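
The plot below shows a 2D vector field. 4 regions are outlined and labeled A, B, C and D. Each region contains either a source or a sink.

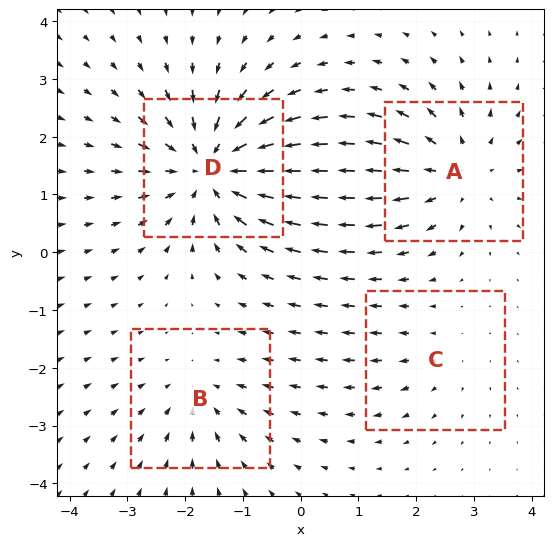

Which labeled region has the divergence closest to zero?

C

Divergence at each region's feature centre — A: about +4, B: about -3, C: about +2, D: about -6. Region C is closest to zero.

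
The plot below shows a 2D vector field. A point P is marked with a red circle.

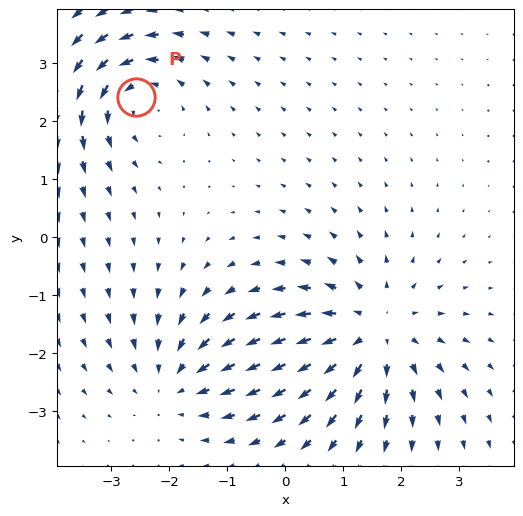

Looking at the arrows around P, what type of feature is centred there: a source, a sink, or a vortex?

At P (-2.6, 2.4) the arrows circulate counterclockwise. Divergence ≈0, curl about +3 — near-zero divergence with nonzero curl is a vortex.

vortex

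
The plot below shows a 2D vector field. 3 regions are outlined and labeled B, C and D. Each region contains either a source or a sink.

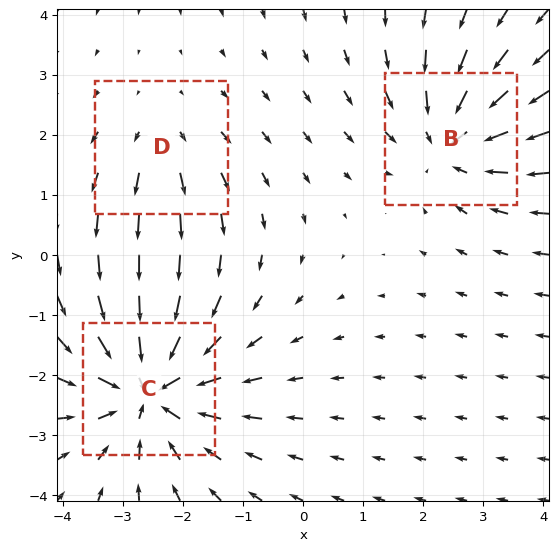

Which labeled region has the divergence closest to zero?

D

Divergence at each region's feature centre — B: about -3, C: about -5, D: about +2. Region D is closest to zero.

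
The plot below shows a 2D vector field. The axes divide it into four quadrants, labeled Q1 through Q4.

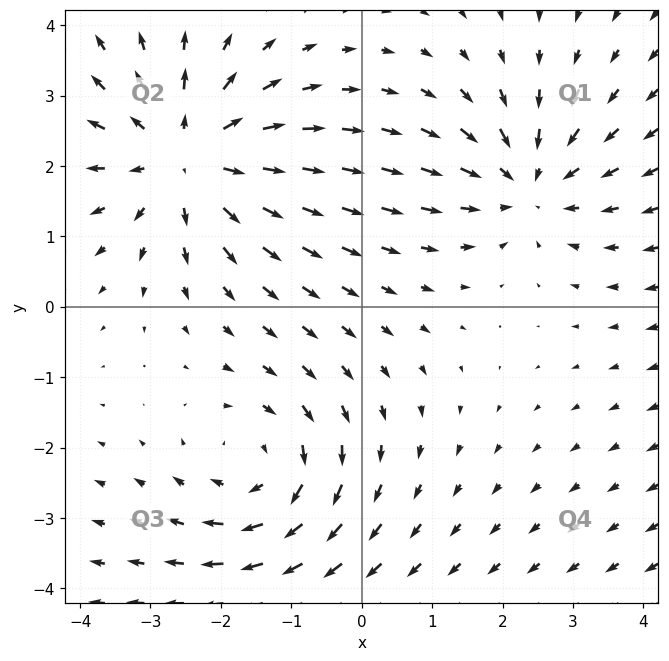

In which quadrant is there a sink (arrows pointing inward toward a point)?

The sink sits at approximately (2.4, 1.7), which lies in quadrant Q1. The divergence there is about -3, negative as expected for a sink.

Q1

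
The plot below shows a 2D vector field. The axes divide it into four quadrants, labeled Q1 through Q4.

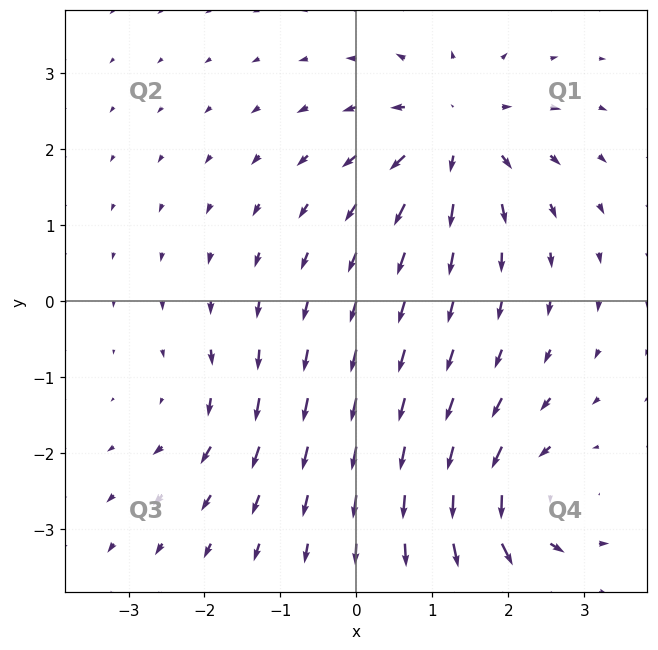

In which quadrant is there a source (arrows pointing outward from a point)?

Q1

The source sits at approximately (1.3, 2.2), which lies in quadrant Q1. The divergence there is about +6, positive as expected for a source.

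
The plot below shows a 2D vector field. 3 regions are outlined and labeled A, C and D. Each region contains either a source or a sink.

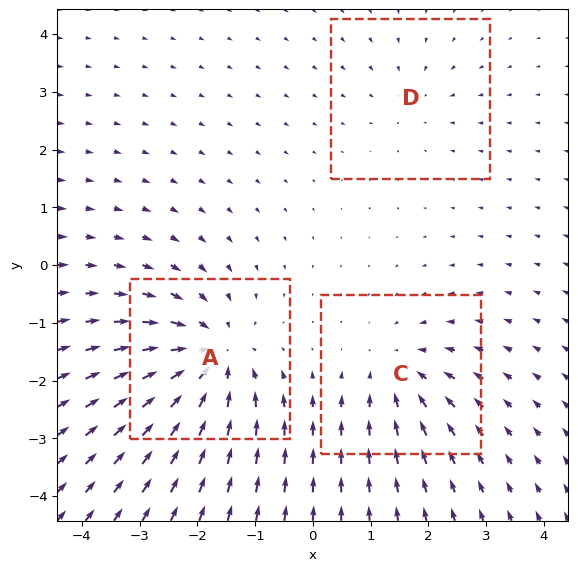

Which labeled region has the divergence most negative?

Divergence at each region's feature centre — A: about -5, C: about -3, D: about -2. Region A is most negative.

A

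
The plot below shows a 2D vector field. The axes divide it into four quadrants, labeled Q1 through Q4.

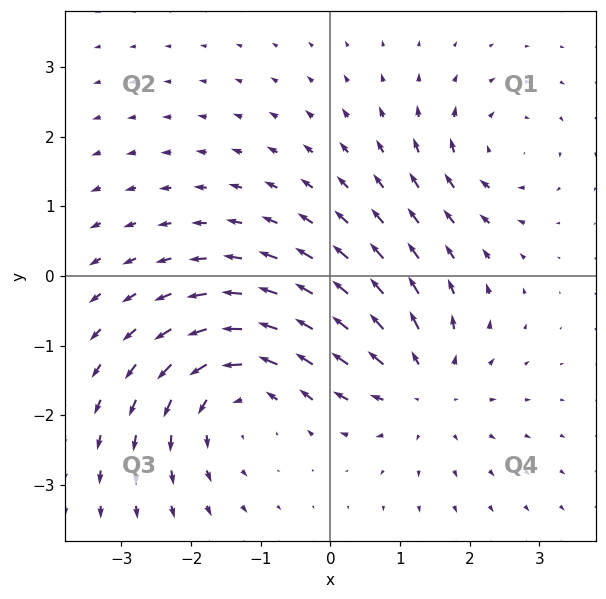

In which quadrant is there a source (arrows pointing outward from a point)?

Q4

The source sits at approximately (1.3, -1.6), which lies in quadrant Q4. The divergence there is about +4, positive as expected for a source.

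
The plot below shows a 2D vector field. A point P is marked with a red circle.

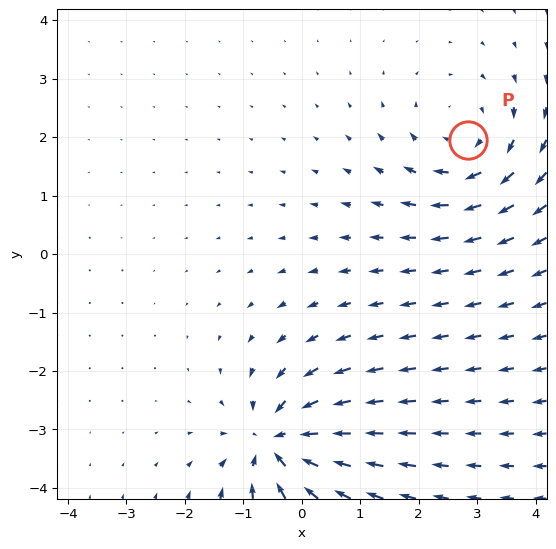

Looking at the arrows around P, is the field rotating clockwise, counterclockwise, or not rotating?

clockwise

Near P at (2.8, 1.9) the arrows circulate clockwise. The curl (z-component) there is about -4; negative curl means clockwise rotation.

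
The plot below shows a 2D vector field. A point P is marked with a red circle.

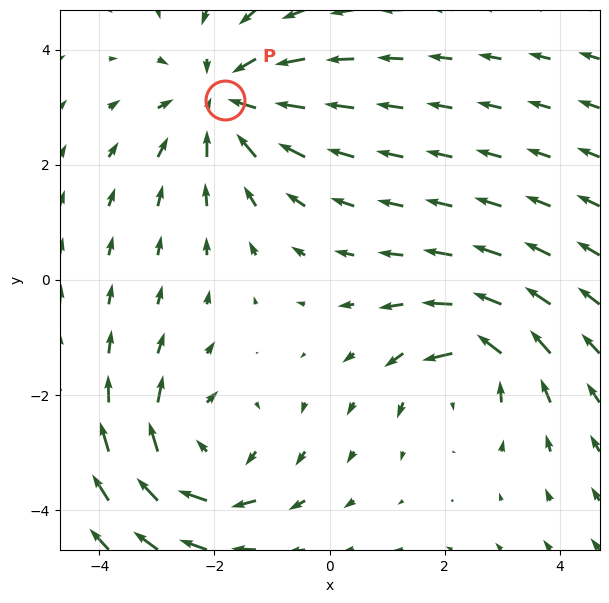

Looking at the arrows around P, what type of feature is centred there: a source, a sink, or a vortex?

sink

At P (-1.8, 3.1) the arrows converge inward. Divergence about -3, curl ≈0 — negative divergence with near-zero curl is a sink.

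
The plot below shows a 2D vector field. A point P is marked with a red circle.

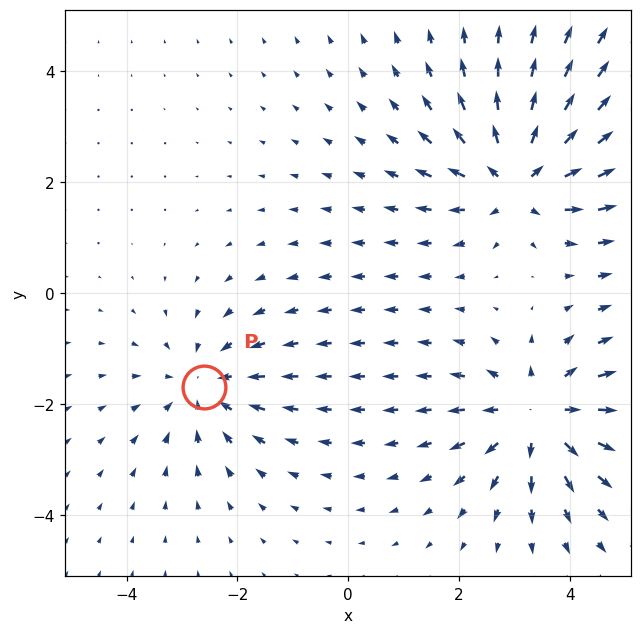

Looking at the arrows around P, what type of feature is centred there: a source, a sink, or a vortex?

At P (-2.6, -1.7) the arrows converge inward. Divergence about -4, curl ≈0 — negative divergence with near-zero curl is a sink.

sink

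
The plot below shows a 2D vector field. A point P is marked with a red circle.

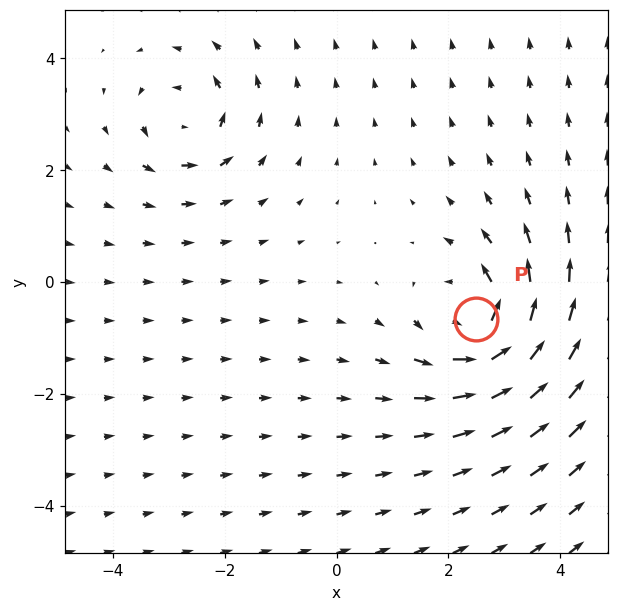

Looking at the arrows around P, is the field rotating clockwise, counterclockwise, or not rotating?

counterclockwise

Near P at (2.5, -0.7) the arrows circulate counterclockwise. The curl (z-component) there is about +6; positive curl means counterclockwise rotation.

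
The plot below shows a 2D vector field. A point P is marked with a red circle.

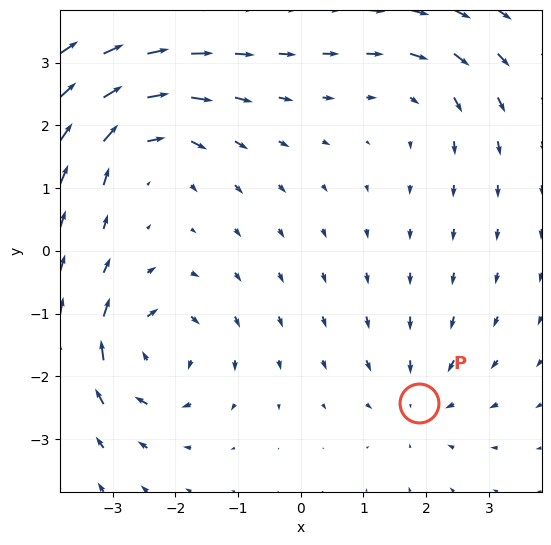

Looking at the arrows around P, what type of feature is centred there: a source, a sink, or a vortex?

sink

At P (1.9, -2.4) the arrows converge inward. Divergence about -3, curl ≈0 — negative divergence with near-zero curl is a sink.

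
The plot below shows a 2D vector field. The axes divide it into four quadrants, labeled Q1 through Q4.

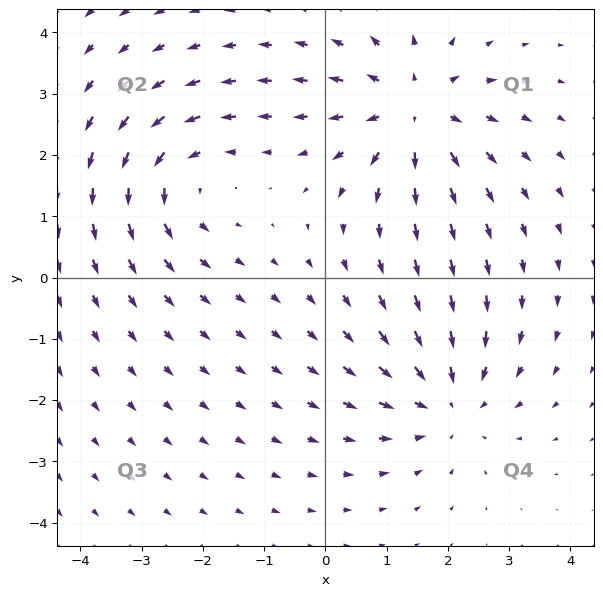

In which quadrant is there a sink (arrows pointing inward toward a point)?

Q4

The sink sits at approximately (2.0, -2.0), which lies in quadrant Q4. The divergence there is about -3, negative as expected for a sink.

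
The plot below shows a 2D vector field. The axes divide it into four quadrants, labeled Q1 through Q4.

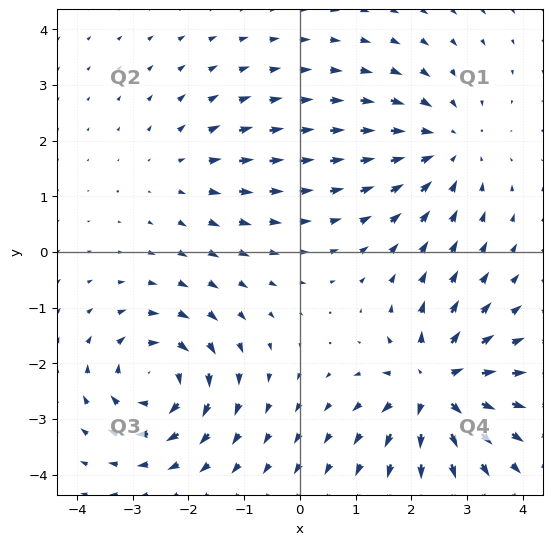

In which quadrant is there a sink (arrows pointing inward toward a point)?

Q1

The sink sits at approximately (2.6, 1.9), which lies in quadrant Q1. The divergence there is about -3, negative as expected for a sink.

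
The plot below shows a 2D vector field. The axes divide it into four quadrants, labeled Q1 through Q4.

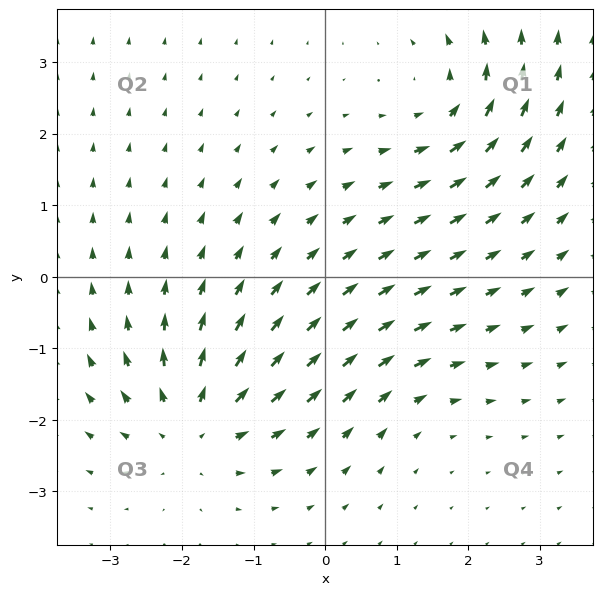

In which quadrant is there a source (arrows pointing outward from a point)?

The source sits at approximately (-1.8, -2.1), which lies in quadrant Q3. The divergence there is about +5, positive as expected for a source.

Q3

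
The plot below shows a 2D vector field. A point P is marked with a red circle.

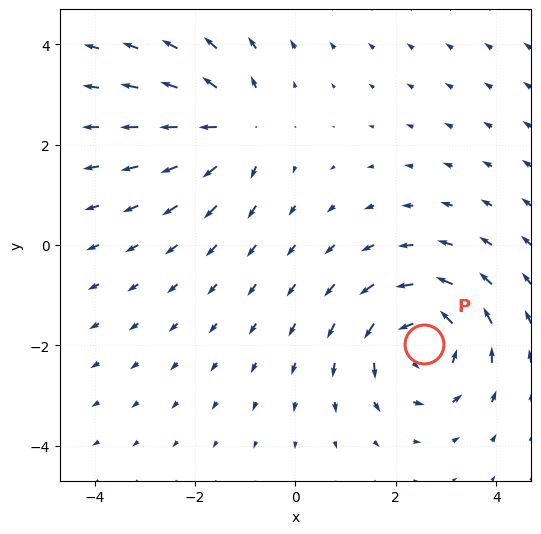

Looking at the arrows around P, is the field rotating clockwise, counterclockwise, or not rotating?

counterclockwise

Near P at (2.6, -2.0) the arrows circulate counterclockwise. The curl (z-component) there is about +4; positive curl means counterclockwise rotation.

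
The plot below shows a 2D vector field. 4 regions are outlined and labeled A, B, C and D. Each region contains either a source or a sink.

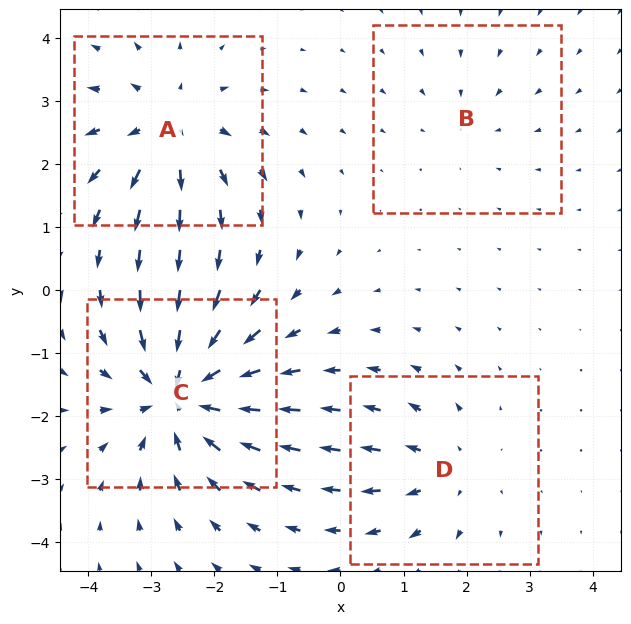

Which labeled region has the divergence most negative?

C

Divergence at each region's feature centre — A: about +5, B: about -2, C: about -7, D: about +4. Region C is most negative.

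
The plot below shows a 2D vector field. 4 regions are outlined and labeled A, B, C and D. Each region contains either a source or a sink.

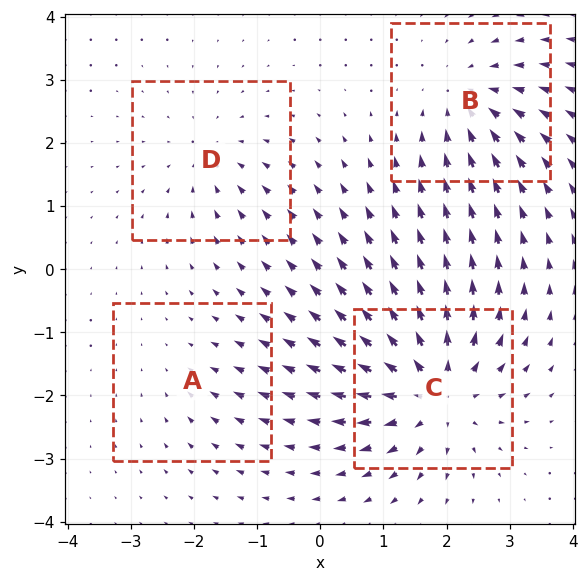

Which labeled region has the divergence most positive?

C

Divergence at each region's feature centre — A: about -2, B: about -5, C: about +8, D: about -4. Region C is most positive.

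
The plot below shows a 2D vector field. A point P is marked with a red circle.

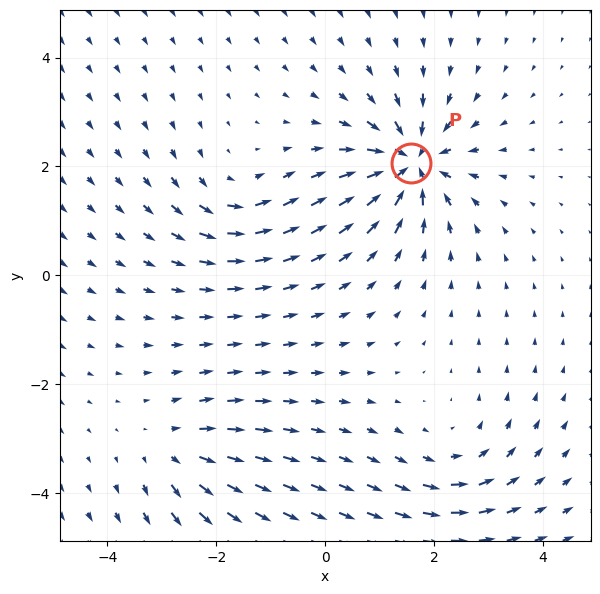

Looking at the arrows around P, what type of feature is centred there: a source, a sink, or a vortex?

At P (1.6, 2.1) the arrows converge inward. Divergence about -7, curl ≈0 — negative divergence with near-zero curl is a sink.

sink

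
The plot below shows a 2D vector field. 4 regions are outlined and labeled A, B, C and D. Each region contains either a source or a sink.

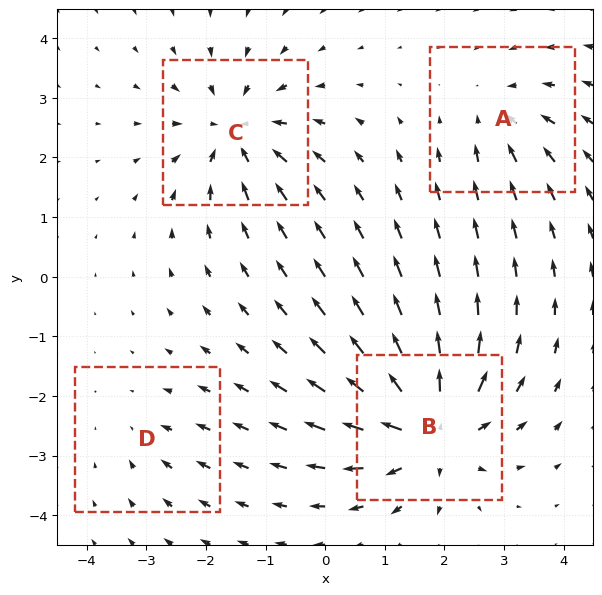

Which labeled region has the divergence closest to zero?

Divergence at each region's feature centre — A: about -4, B: about +7, C: about -6, D: about -2. Region D is closest to zero.

D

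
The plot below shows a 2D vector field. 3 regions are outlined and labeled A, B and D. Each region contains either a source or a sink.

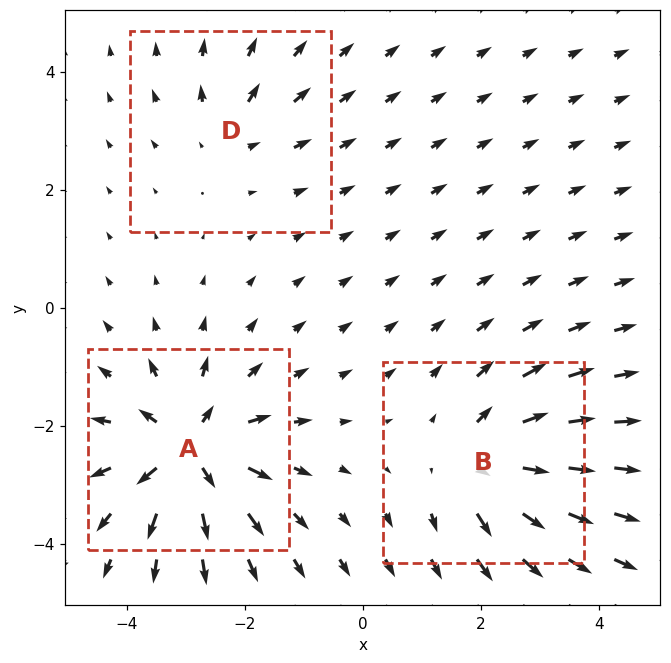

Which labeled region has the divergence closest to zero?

D

Divergence at each region's feature centre — A: about +6, B: about +4, D: about +2. Region D is closest to zero.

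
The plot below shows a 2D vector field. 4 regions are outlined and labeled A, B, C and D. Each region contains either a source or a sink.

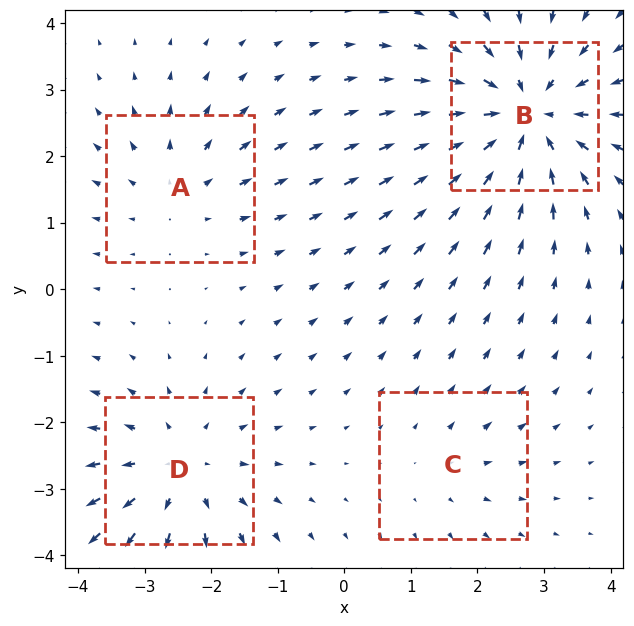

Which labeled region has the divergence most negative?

B

Divergence at each region's feature centre — A: about +3, B: about -6, C: about +2, D: about +4. Region B is most negative.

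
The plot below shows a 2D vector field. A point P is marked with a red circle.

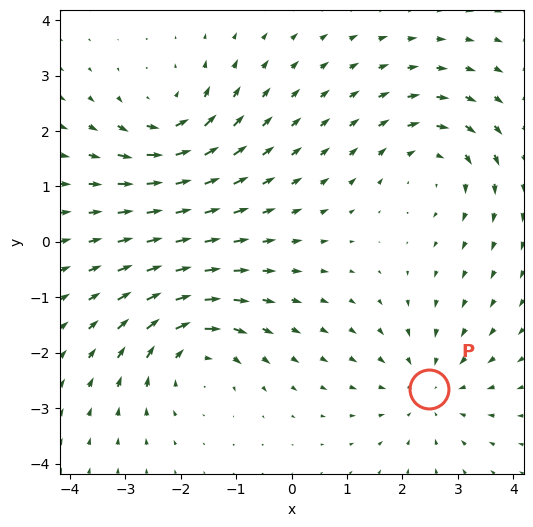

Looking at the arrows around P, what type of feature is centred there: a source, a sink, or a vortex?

sink

At P (2.5, -2.7) the arrows converge inward. Divergence about -4, curl ≈0 — negative divergence with near-zero curl is a sink.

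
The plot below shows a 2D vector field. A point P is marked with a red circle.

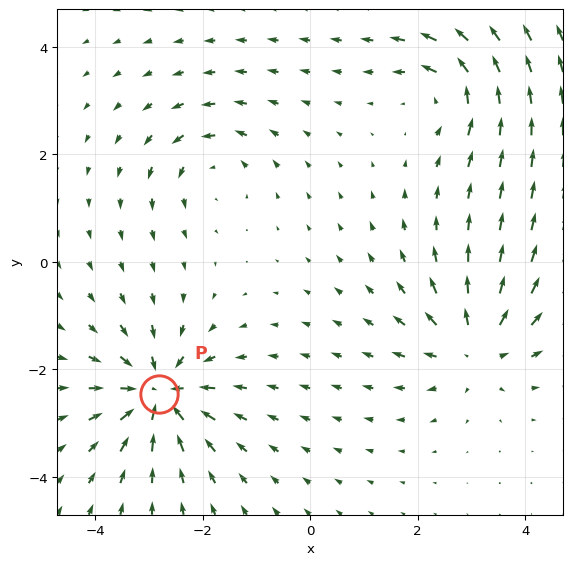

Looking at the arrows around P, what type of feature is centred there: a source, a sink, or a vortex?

At P (-2.8, -2.5) the arrows converge inward. Divergence about -6, curl ≈0 — negative divergence with near-zero curl is a sink.

sink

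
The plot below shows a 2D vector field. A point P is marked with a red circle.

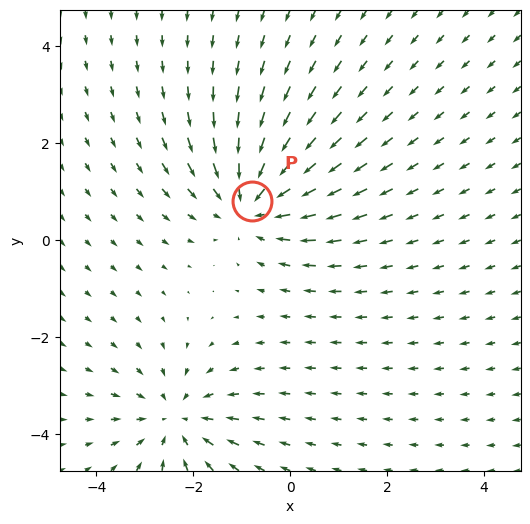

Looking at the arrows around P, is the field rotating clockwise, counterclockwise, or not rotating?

Near P at (-0.8, 0.8) the arrows show no circulation. The curl there is ≈0.

not rotating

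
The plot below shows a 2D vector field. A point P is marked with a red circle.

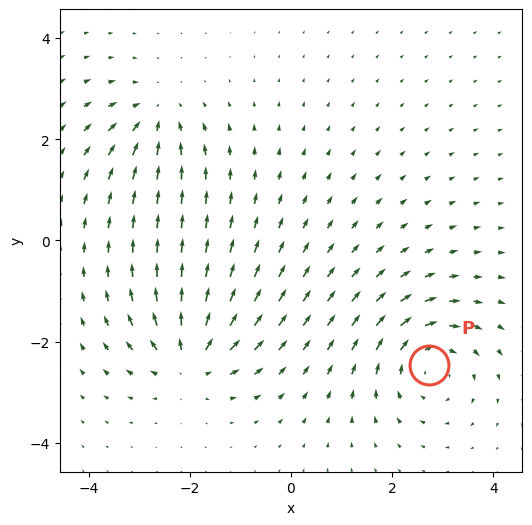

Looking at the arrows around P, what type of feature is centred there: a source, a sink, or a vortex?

At P (2.7, -2.5) the arrows circulate clockwise. Divergence ≈0, curl about -5 — near-zero divergence with nonzero curl is a vortex.

vortex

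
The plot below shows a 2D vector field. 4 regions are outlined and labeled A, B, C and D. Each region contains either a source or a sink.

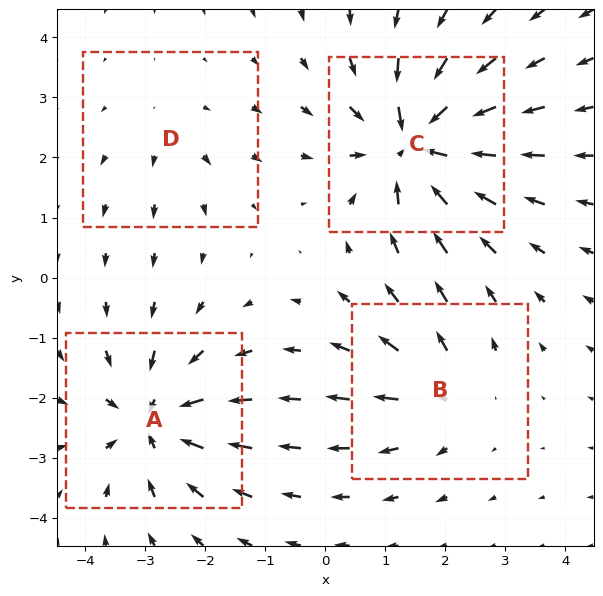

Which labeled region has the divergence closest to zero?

D

Divergence at each region's feature centre — A: about -6, B: about +4, C: about -8, D: about +2. Region D is closest to zero.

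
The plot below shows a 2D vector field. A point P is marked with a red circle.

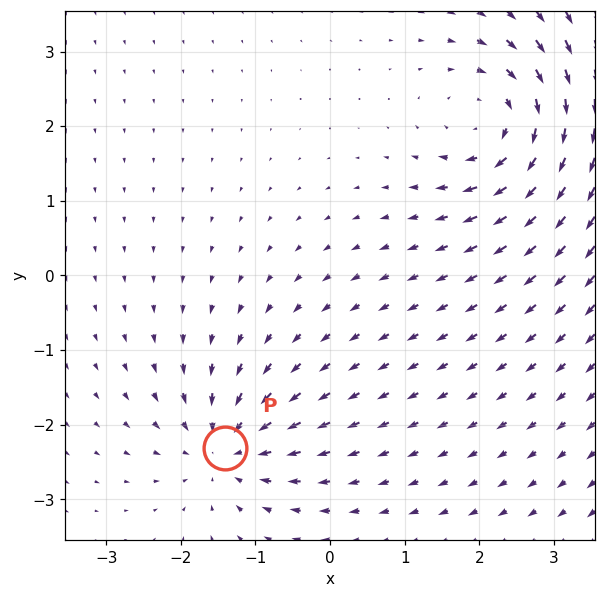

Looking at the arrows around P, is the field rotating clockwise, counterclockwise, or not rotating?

not rotating

Near P at (-1.4, -2.3) the arrows show no circulation. The curl there is ≈0.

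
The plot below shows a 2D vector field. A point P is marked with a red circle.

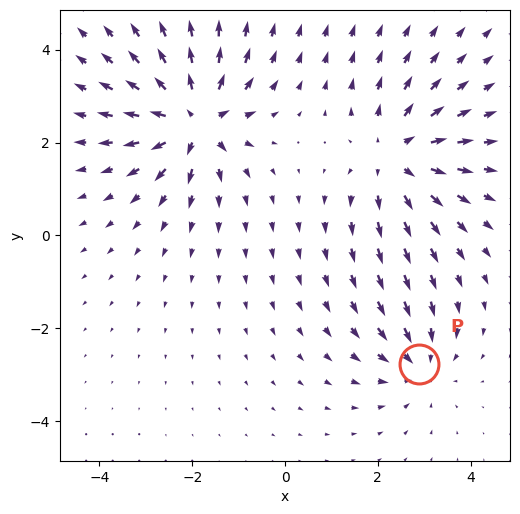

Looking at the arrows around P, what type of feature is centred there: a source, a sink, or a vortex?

sink

At P (2.9, -2.8) the arrows converge inward. Divergence about -3, curl ≈0 — negative divergence with near-zero curl is a sink.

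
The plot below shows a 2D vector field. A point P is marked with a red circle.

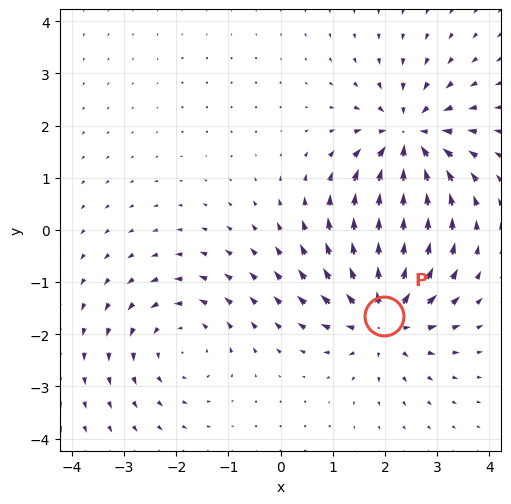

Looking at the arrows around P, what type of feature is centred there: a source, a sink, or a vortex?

At P (2.0, -1.7) the arrows spread outward. Divergence about +5, curl ≈0 — positive divergence with near-zero curl is a source.

source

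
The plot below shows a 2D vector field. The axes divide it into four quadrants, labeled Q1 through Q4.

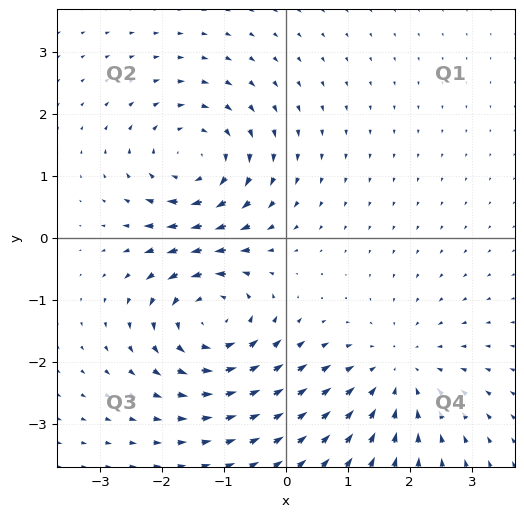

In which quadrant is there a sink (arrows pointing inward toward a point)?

The sink sits at approximately (1.8, -2.2), which lies in quadrant Q4. The divergence there is about -3, negative as expected for a sink.

Q4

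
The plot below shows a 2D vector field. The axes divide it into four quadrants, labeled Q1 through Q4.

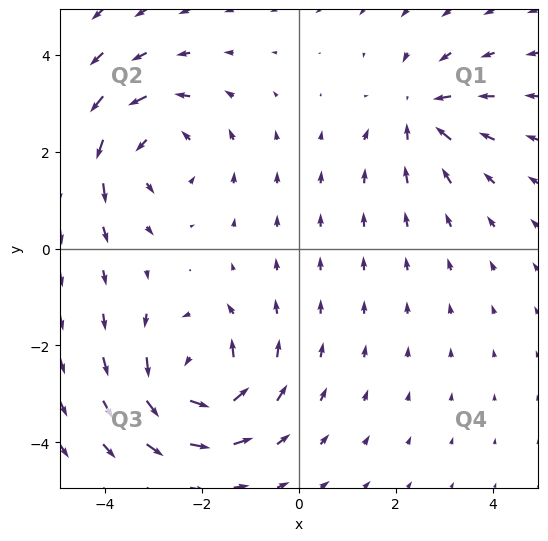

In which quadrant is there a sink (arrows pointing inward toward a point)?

The sink sits at approximately (2.5, 2.8), which lies in quadrant Q1. The divergence there is about -3, negative as expected for a sink.

Q1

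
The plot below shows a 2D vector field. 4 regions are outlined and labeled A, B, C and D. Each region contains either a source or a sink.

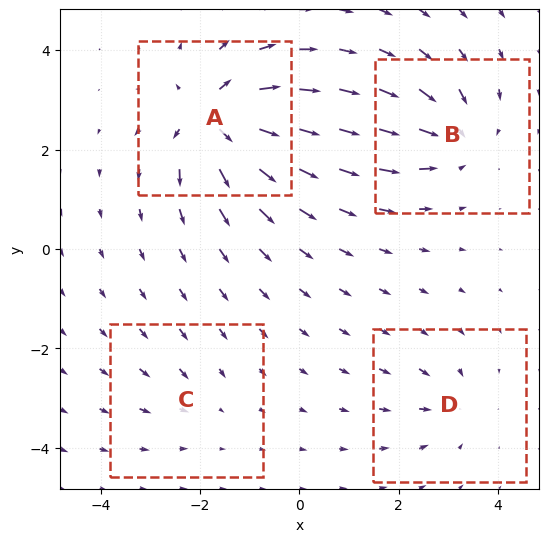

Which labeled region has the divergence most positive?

Divergence at each region's feature centre — A: about +9, B: about -6, C: about -2, D: about -4. Region A is most positive.

A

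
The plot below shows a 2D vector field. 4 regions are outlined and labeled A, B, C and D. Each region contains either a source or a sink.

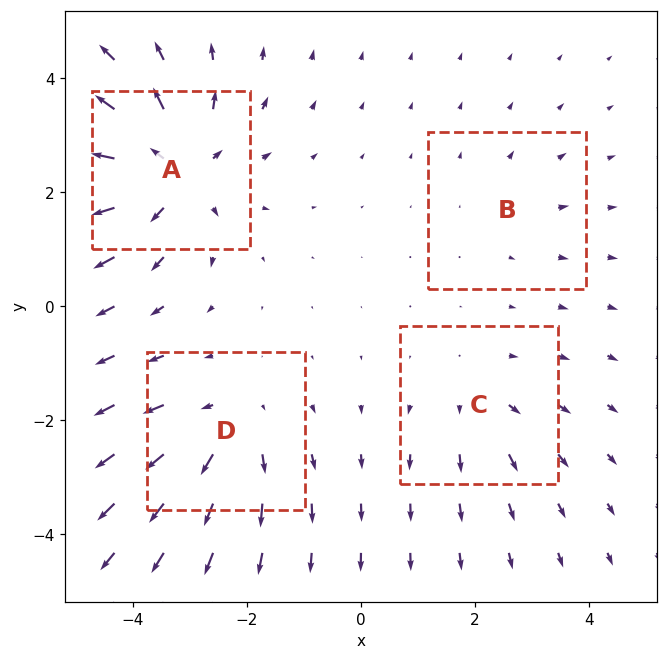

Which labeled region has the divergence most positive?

A

Divergence at each region's feature centre — A: about +6, B: about +2, C: about +3, D: about +4. Region A is most positive.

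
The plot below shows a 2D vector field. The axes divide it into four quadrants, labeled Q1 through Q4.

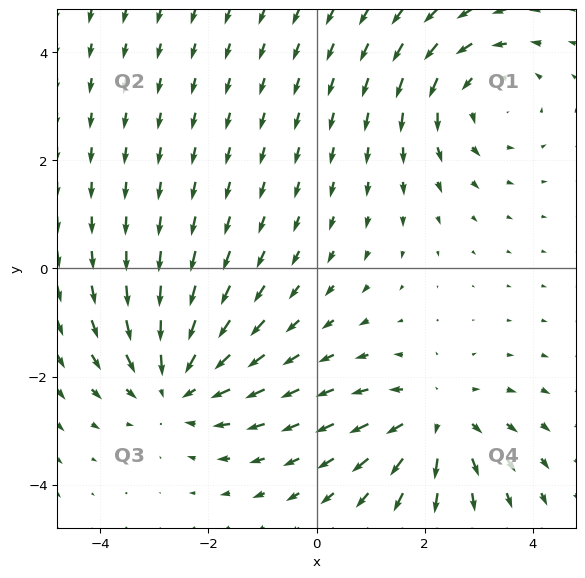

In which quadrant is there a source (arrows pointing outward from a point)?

Q4

The source sits at approximately (2.2, -2.8), which lies in quadrant Q4. The divergence there is about +4, positive as expected for a source.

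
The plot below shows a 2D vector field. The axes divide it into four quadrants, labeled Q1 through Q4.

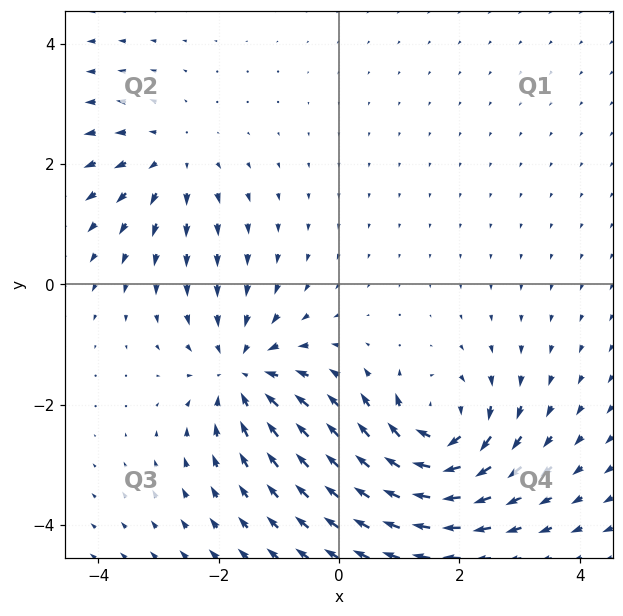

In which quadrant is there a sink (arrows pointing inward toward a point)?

The sink sits at approximately (-1.6, -1.5), which lies in quadrant Q3. The divergence there is about -5, negative as expected for a sink.

Q3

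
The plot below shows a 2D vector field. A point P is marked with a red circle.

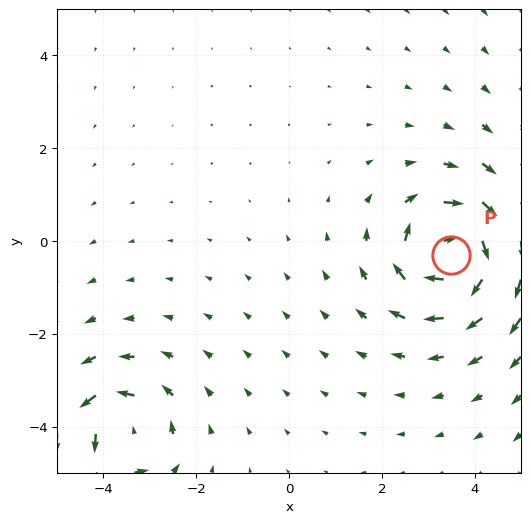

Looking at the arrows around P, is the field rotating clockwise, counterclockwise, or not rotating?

Near P at (3.5, -0.3) the arrows circulate clockwise. The curl (z-component) there is about -7; negative curl means clockwise rotation.

clockwise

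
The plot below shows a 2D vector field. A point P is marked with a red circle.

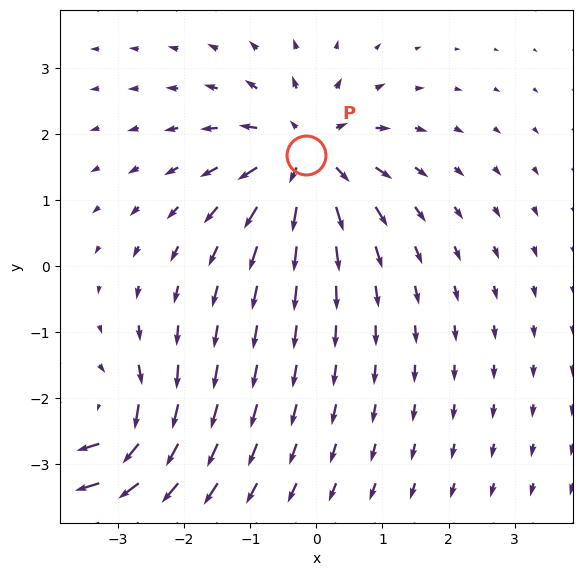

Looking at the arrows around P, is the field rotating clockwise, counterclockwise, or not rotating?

Near P at (-0.2, 1.7) the arrows show no circulation. The curl there is ≈0.

not rotating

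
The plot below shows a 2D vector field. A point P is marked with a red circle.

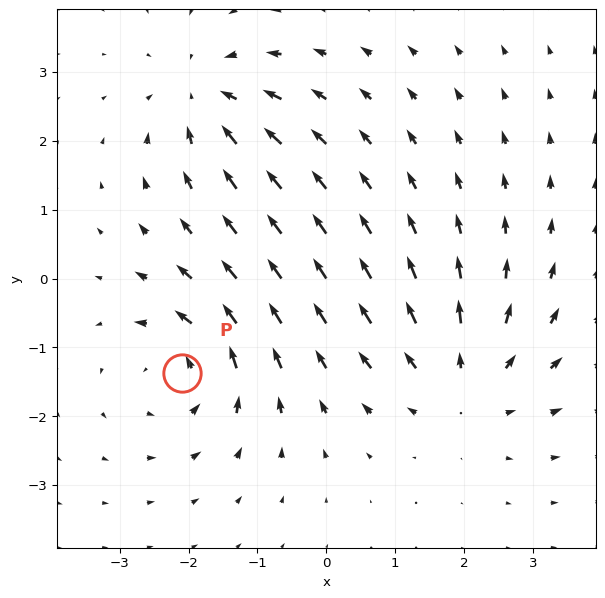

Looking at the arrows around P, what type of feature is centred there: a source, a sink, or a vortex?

vortex

At P (-2.1, -1.4) the arrows circulate counterclockwise. Divergence ≈0, curl about +5 — near-zero divergence with nonzero curl is a vortex.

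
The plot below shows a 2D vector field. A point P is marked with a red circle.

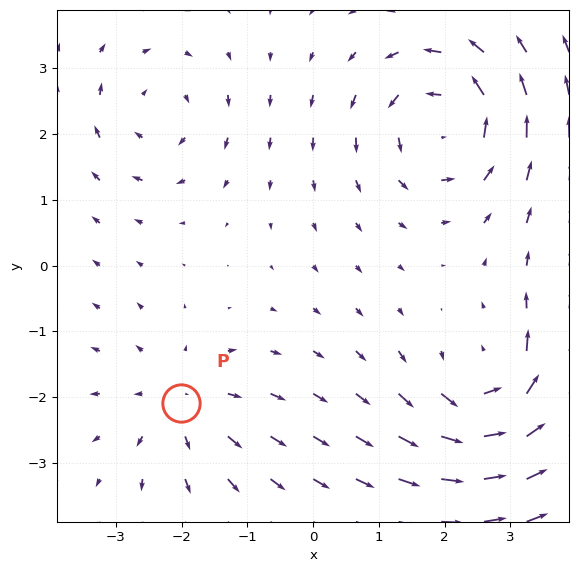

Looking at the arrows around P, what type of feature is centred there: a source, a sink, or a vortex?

At P (-2.0, -2.1) the arrows spread outward. Divergence about +3, curl ≈0 — positive divergence with near-zero curl is a source.

source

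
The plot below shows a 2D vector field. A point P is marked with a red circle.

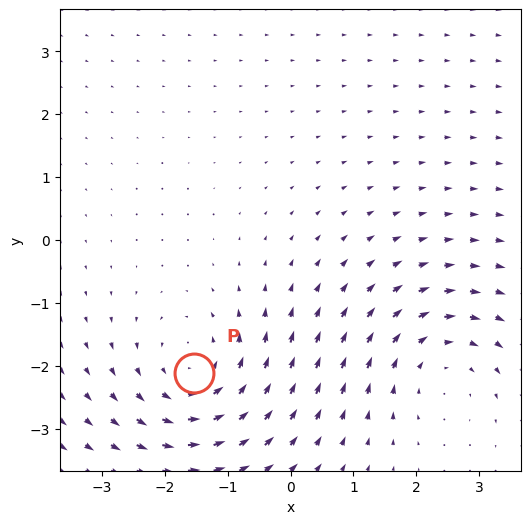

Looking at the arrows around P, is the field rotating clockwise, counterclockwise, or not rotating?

counterclockwise

Near P at (-1.5, -2.1) the arrows circulate counterclockwise. The curl (z-component) there is about +4; positive curl means counterclockwise rotation.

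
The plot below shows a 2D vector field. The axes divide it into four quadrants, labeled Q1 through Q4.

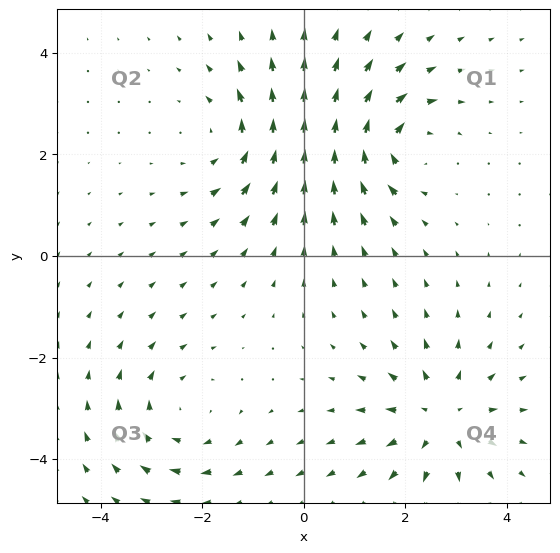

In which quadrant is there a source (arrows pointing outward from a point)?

Q4

The source sits at approximately (2.7, -3.2), which lies in quadrant Q4. The divergence there is about +4, positive as expected for a source.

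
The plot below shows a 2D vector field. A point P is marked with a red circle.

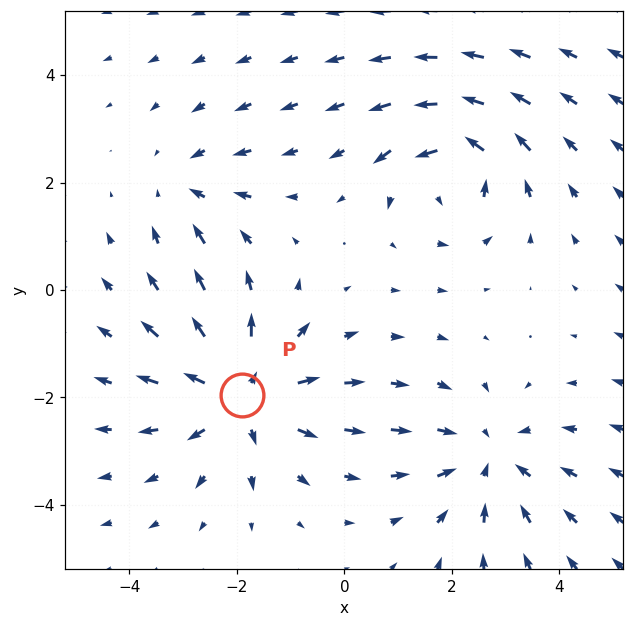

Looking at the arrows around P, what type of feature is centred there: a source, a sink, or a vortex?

source

At P (-1.9, -1.9) the arrows spread outward. Divergence about +4, curl ≈0 — positive divergence with near-zero curl is a source.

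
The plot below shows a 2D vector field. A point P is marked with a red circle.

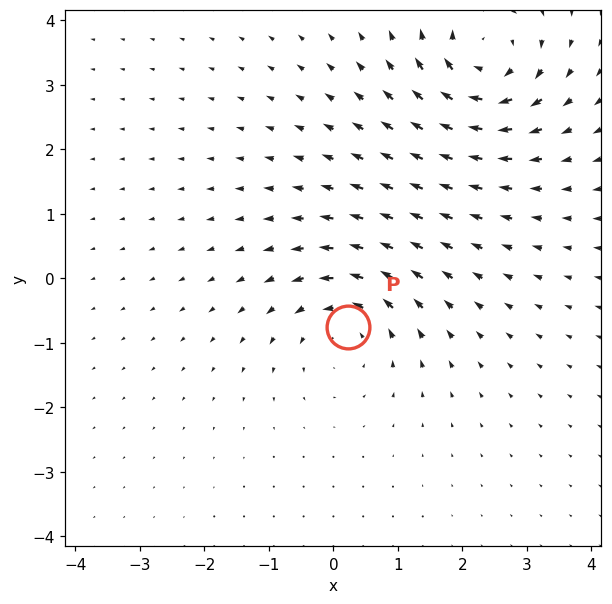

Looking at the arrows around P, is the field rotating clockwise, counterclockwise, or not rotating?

counterclockwise

Near P at (0.2, -0.8) the arrows circulate counterclockwise. The curl (z-component) there is about +5; positive curl means counterclockwise rotation.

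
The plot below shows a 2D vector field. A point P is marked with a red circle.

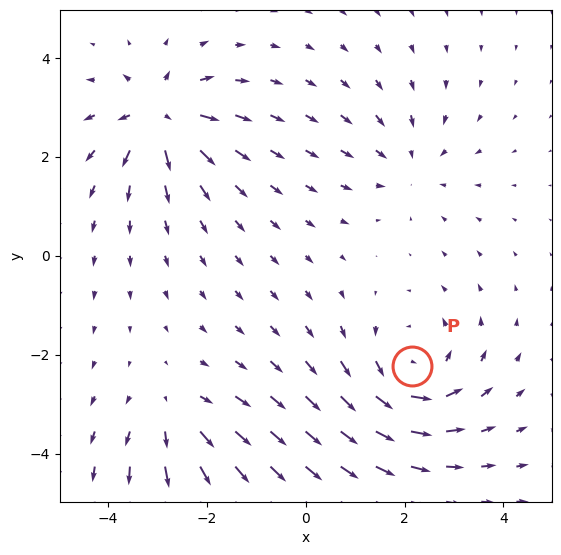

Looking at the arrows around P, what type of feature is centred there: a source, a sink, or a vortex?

vortex

At P (2.1, -2.2) the arrows circulate counterclockwise. Divergence ≈0, curl about +4 — near-zero divergence with nonzero curl is a vortex.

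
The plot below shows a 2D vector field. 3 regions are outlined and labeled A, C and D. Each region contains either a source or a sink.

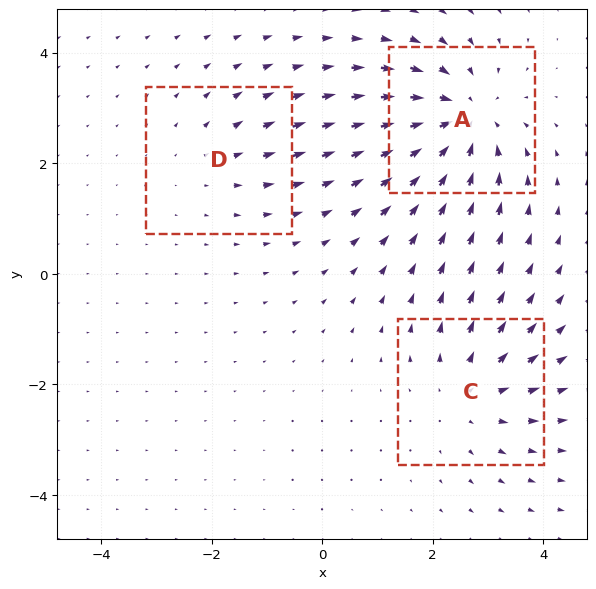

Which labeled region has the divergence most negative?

A

Divergence at each region's feature centre — A: about -5, C: about +3, D: about +2. Region A is most negative.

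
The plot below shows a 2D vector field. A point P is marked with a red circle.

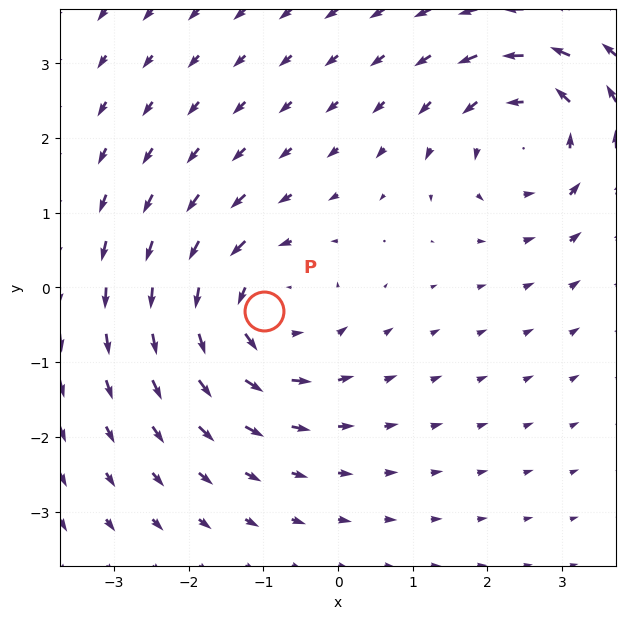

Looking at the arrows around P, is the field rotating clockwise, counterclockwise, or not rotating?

Near P at (-1.0, -0.3) the arrows circulate counterclockwise. The curl (z-component) there is about +5; positive curl means counterclockwise rotation.

counterclockwise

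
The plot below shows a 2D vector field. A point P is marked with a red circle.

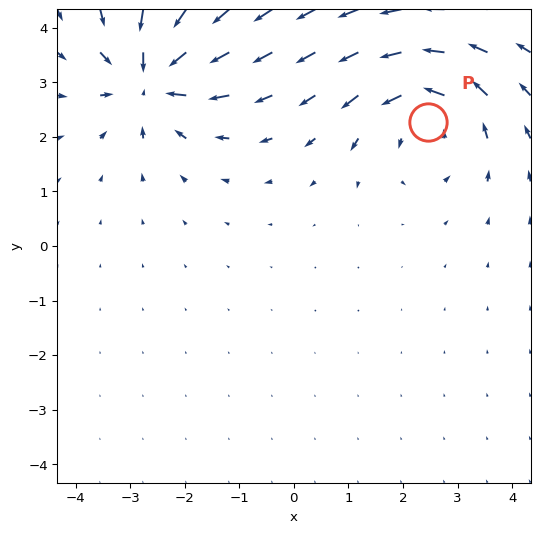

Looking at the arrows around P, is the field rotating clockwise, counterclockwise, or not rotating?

counterclockwise

Near P at (2.5, 2.3) the arrows circulate counterclockwise. The curl (z-component) there is about +5; positive curl means counterclockwise rotation.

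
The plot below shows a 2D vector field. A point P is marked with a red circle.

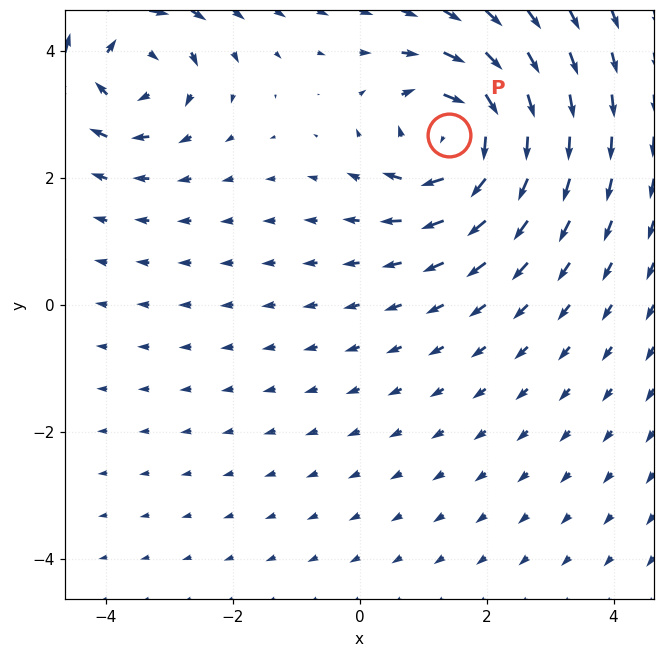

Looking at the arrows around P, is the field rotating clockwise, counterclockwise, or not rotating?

clockwise

Near P at (1.4, 2.7) the arrows circulate clockwise. The curl (z-component) there is about -5; negative curl means clockwise rotation.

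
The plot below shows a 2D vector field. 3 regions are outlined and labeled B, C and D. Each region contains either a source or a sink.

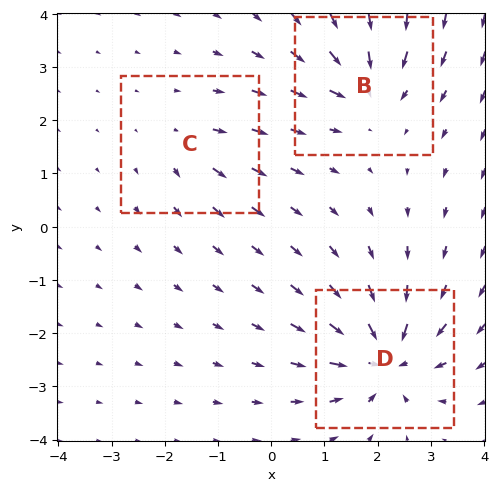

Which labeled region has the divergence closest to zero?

C

Divergence at each region's feature centre — B: about -4, C: about +2, D: about -6. Region C is closest to zero.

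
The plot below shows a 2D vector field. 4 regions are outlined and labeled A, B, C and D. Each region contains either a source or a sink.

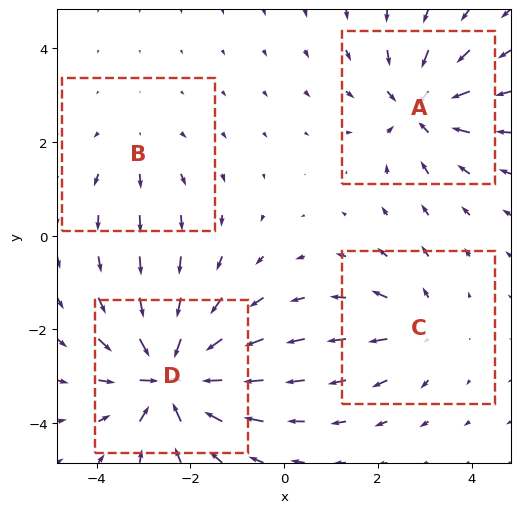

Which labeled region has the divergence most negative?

D

Divergence at each region's feature centre — A: about -6, B: about +2, C: about +4, D: about -8. Region D is most negative.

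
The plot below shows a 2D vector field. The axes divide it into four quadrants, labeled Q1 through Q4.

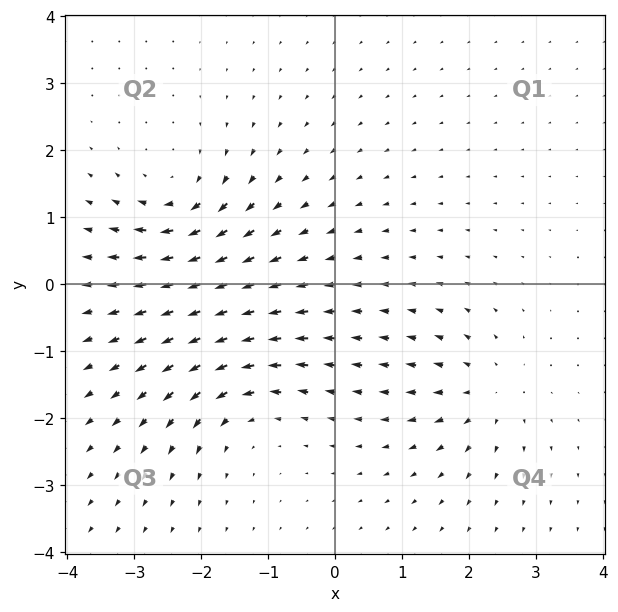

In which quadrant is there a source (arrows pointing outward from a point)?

The source sits at approximately (2.3, -1.6), which lies in quadrant Q4. The divergence there is about +5, positive as expected for a source.

Q4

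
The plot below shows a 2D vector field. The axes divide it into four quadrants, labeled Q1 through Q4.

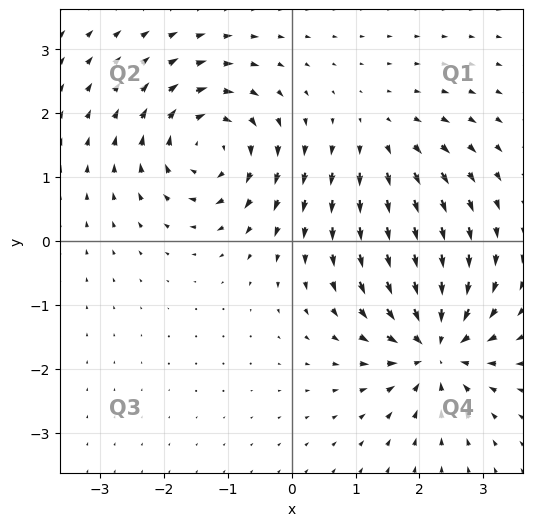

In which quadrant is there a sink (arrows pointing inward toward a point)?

Q4

The sink sits at approximately (2.2, -1.7), which lies in quadrant Q4. The divergence there is about -7, negative as expected for a sink.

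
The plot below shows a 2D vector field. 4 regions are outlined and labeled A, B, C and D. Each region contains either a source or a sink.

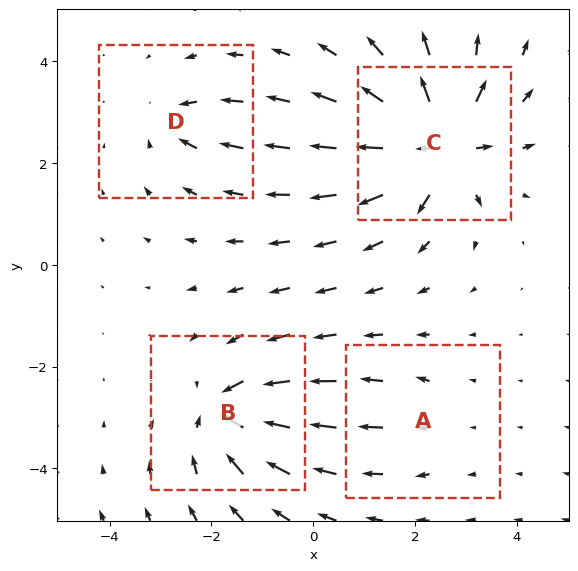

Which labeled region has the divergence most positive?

C

Divergence at each region's feature centre — A: about +2, B: about -7, C: about +9, D: about -4. Region C is most positive.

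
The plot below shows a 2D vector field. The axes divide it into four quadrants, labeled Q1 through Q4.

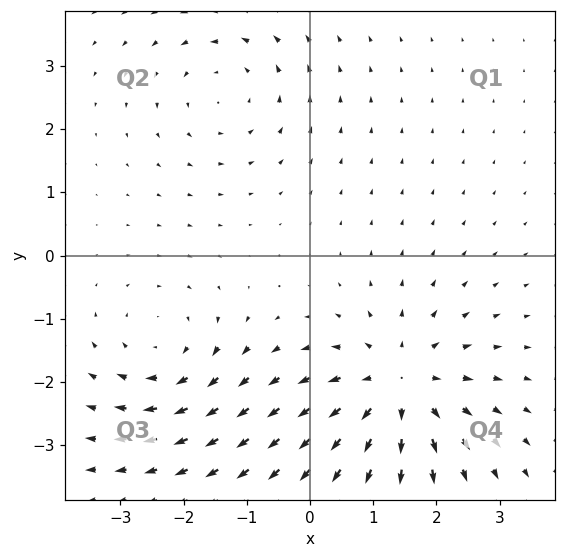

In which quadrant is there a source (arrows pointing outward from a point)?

The source sits at approximately (1.4, -2.1), which lies in quadrant Q4. The divergence there is about +5, positive as expected for a source.

Q4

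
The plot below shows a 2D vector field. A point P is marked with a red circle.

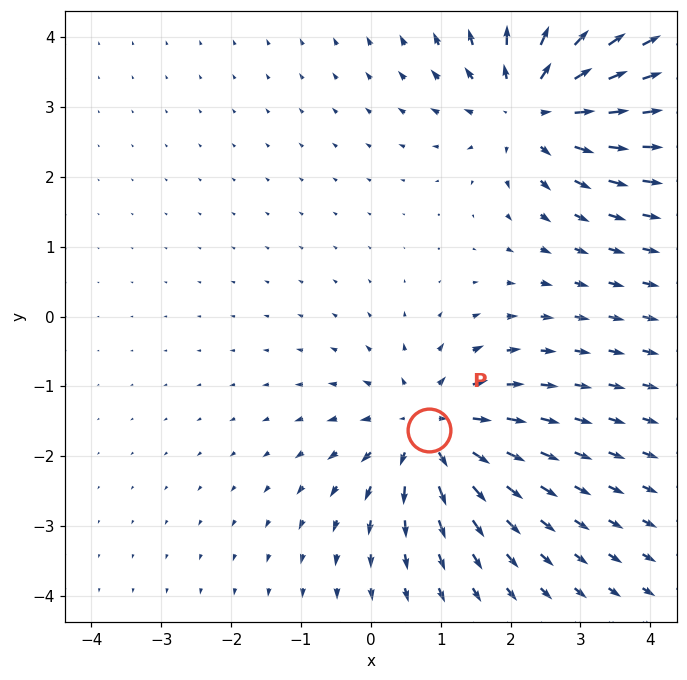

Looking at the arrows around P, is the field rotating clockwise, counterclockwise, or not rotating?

not rotating

Near P at (0.8, -1.6) the arrows show no circulation. The curl there is ≈0.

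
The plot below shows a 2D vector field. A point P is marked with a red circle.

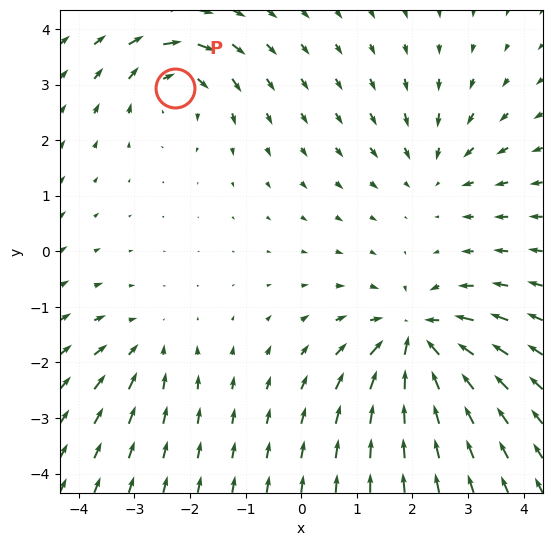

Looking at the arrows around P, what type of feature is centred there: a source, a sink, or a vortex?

vortex

At P (-2.3, 2.9) the arrows circulate clockwise. Divergence ≈0, curl about -5 — near-zero divergence with nonzero curl is a vortex.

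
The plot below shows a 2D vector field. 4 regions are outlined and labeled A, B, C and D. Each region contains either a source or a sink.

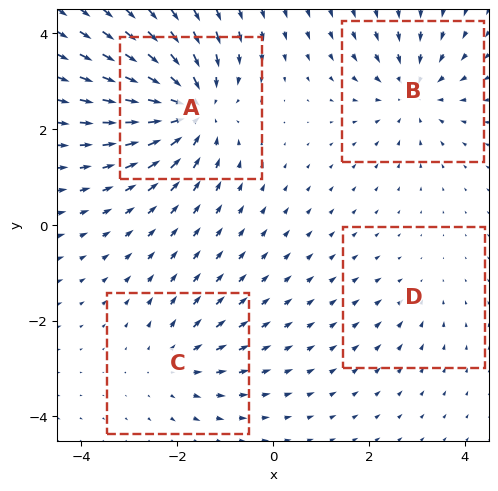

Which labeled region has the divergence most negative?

A

Divergence at each region's feature centre — A: about -7, B: about -5, C: about +3, D: about -2. Region A is most negative.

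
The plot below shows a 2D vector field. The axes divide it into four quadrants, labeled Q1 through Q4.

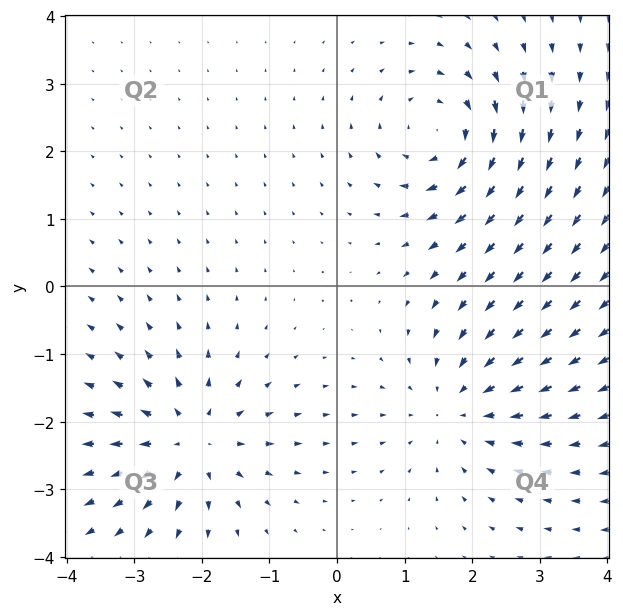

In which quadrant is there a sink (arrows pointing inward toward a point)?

Q4

The sink sits at approximately (1.8, -1.8), which lies in quadrant Q4. The divergence there is about -3, negative as expected for a sink.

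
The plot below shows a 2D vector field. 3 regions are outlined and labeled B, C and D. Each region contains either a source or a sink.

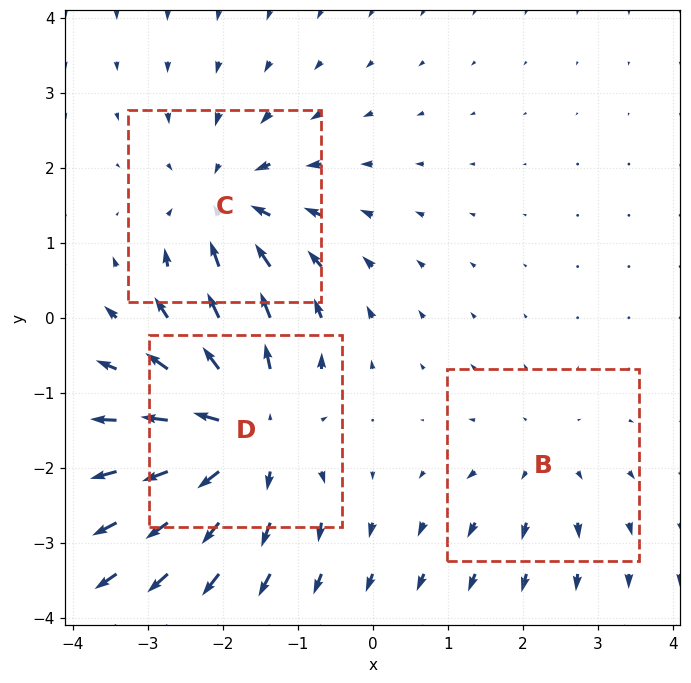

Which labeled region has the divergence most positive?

Divergence at each region's feature centre — B: about +2, C: about -3, D: about +5. Region D is most positive.

D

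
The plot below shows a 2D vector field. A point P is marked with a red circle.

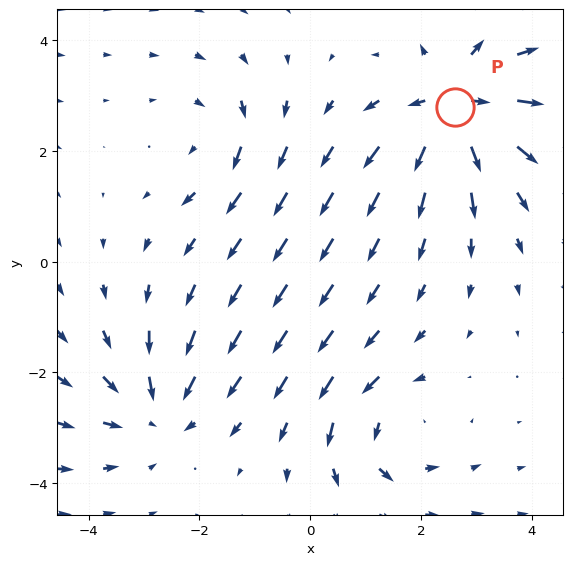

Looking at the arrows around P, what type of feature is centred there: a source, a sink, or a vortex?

At P (2.6, 2.8) the arrows spread outward. Divergence about +6, curl ≈0 — positive divergence with near-zero curl is a source.

source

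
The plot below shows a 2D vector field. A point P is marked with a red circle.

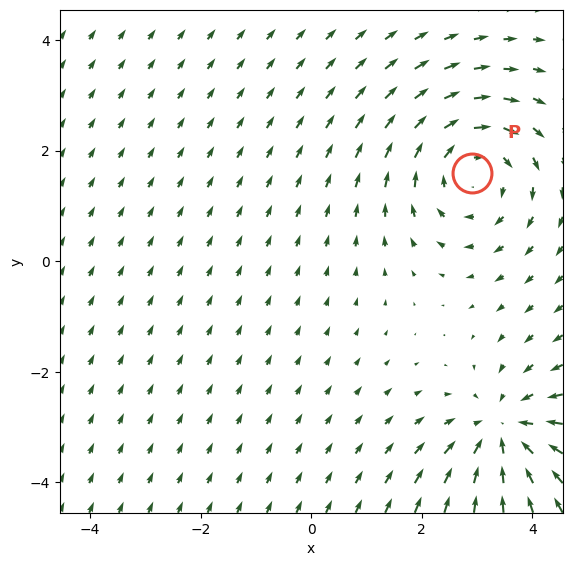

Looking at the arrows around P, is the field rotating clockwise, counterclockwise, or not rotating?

clockwise

Near P at (2.9, 1.6) the arrows circulate clockwise. The curl (z-component) there is about -3; negative curl means clockwise rotation.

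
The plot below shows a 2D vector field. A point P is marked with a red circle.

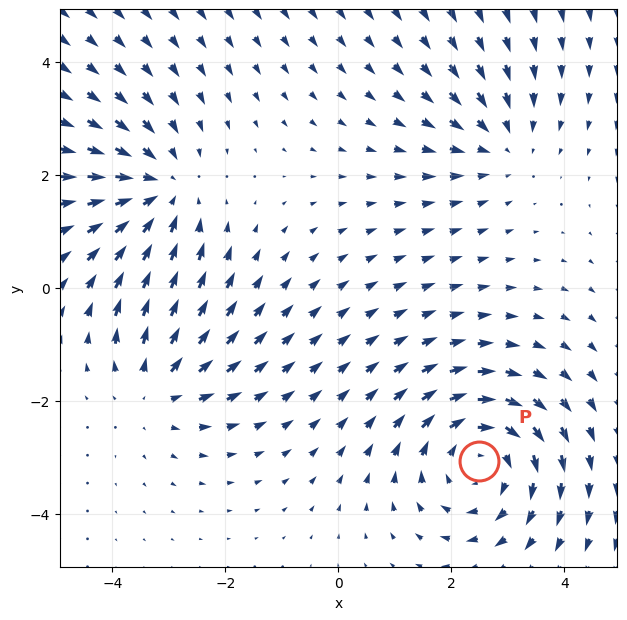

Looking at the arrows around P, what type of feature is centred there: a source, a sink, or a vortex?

At P (2.5, -3.1) the arrows circulate clockwise. Divergence ≈0, curl about -4 — near-zero divergence with nonzero curl is a vortex.

vortex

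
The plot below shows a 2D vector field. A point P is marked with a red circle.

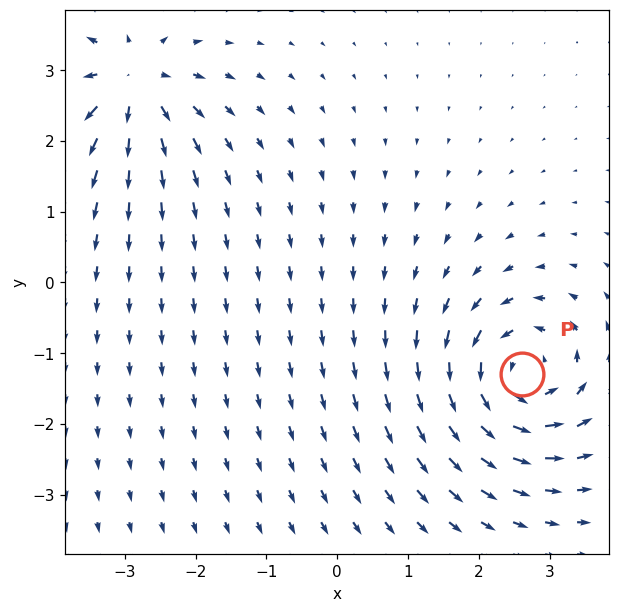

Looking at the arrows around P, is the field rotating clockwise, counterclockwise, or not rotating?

Near P at (2.6, -1.3) the arrows circulate counterclockwise. The curl (z-component) there is about +7; positive curl means counterclockwise rotation.

counterclockwise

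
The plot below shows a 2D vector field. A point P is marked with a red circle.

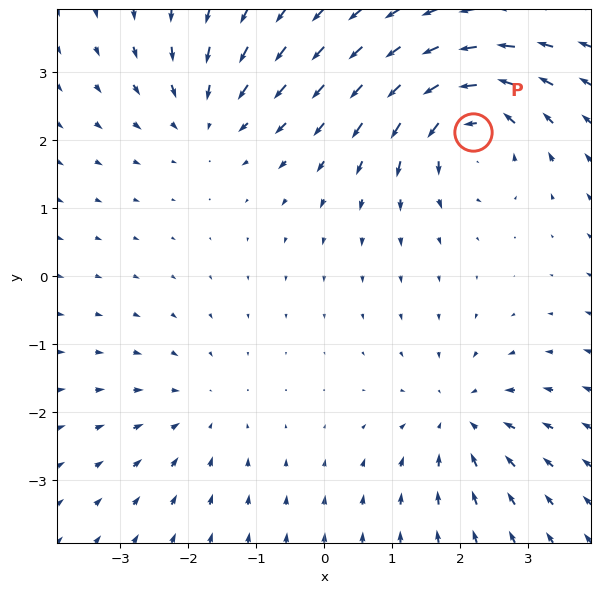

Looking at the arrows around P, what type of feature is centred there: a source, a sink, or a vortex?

At P (2.2, 2.1) the arrows circulate counterclockwise. Divergence ≈0, curl about +7 — near-zero divergence with nonzero curl is a vortex.

vortex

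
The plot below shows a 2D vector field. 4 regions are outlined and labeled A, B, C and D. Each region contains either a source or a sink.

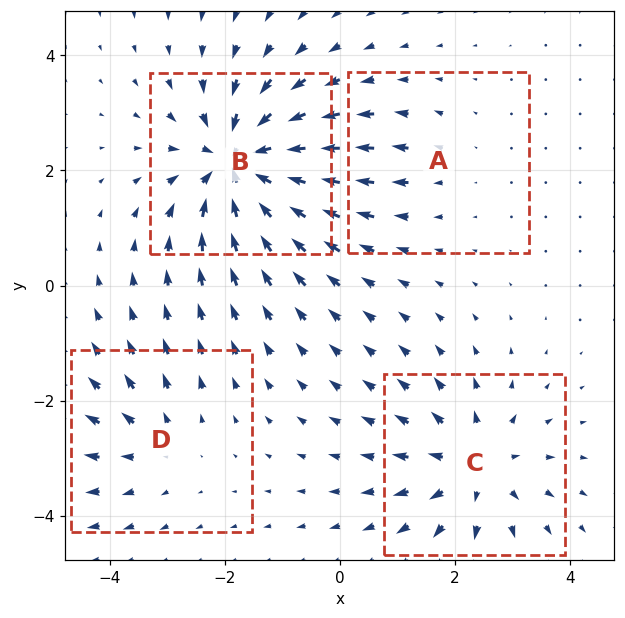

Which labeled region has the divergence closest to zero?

A

Divergence at each region's feature centre — A: about +2, B: about -7, C: about +5, D: about +3. Region A is closest to zero.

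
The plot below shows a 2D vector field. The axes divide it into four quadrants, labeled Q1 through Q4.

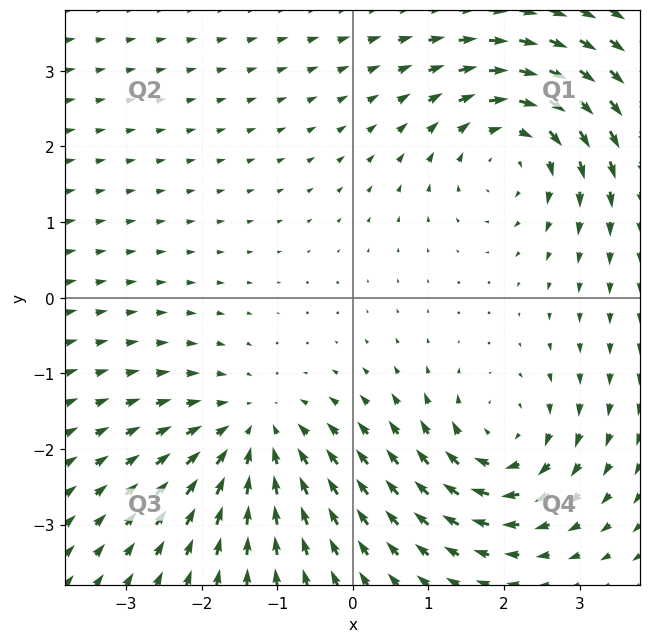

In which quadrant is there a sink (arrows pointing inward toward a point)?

The sink sits at approximately (-1.3, -1.8), which lies in quadrant Q3. The divergence there is about -4, negative as expected for a sink.

Q3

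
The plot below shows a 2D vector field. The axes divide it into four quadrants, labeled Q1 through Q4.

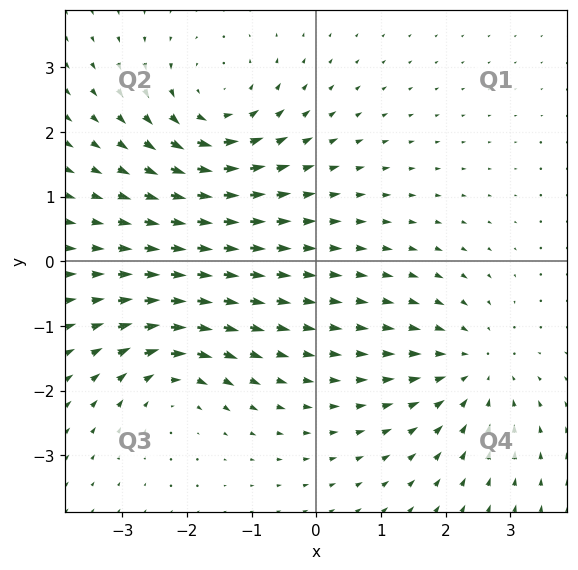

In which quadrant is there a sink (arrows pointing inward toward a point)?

Q4

The sink sits at approximately (2.4, -1.6), which lies in quadrant Q4. The divergence there is about -3, negative as expected for a sink.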